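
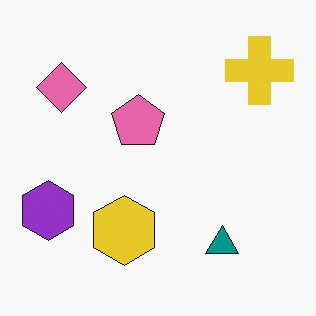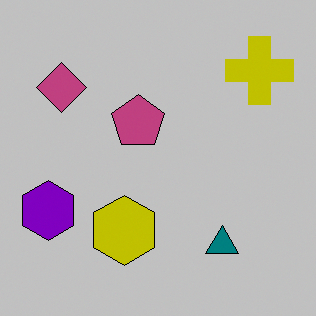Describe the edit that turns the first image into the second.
It was heavily posterized to just a handful of flat colors.

Each flat color has snapped to a coarser quantized level — most visibly, the near-white background has dropped to a flat grey.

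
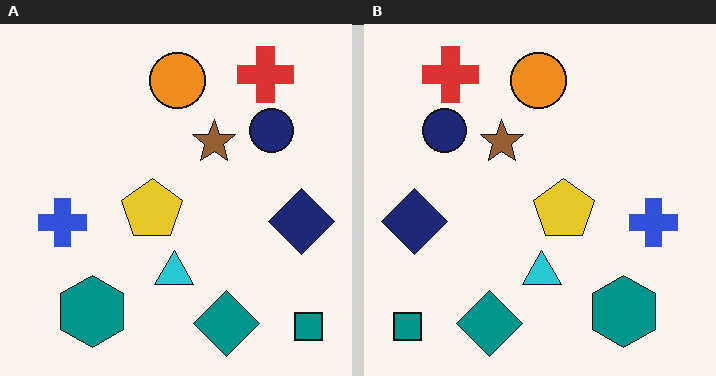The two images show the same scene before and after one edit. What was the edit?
The right (B) image is the left (A) flipped horizontally (left ↔ right).

The teal square is in the bottom-right of the left (A) image and the bottom-left of the right (B) — shapes on opposite sides of the vertical midline have swapped in a mirror flip.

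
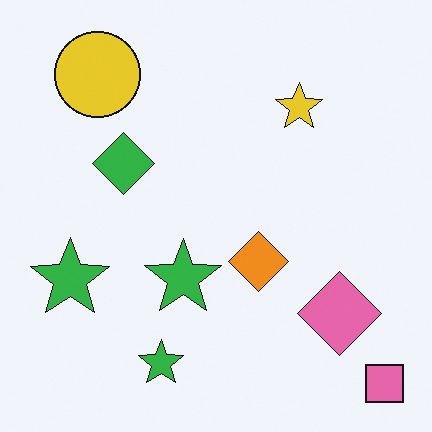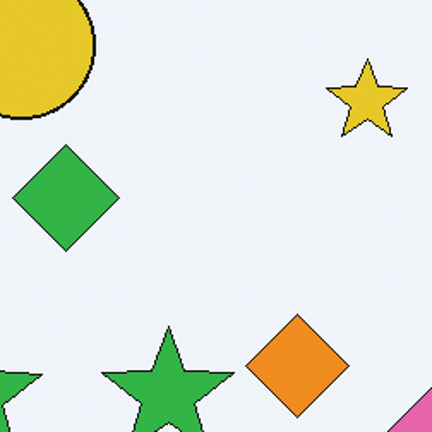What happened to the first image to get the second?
It was cropped tightly and scaled back up.

The visible shapes are larger and the field of view is narrower; shapes near the original edges may be partly or wholly outside the frame — a crop-and-rescale.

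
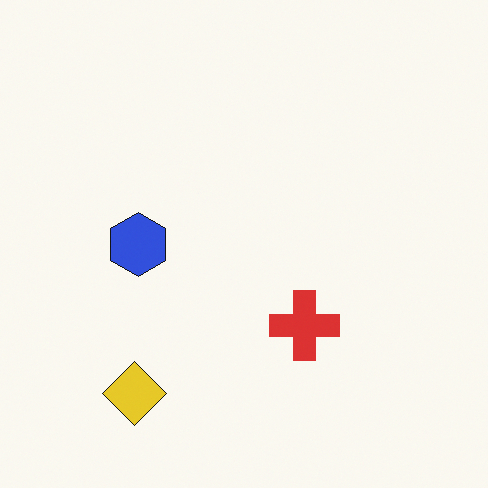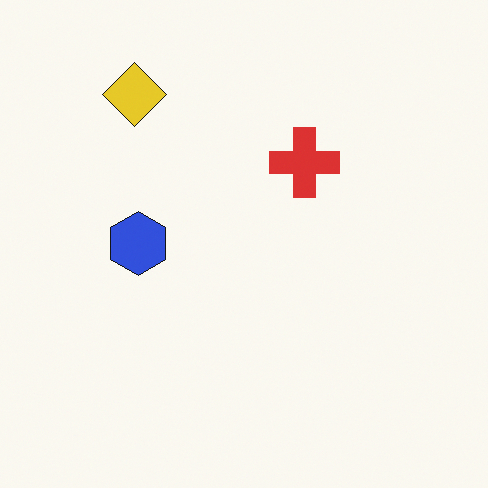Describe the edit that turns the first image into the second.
This is the original image flipped vertically (top ↔ bottom).

The yellow diamond is in the bottom-left of the first image and the top-left of the second — shapes on opposite sides of the horizontal midline have swapped in a mirror flip.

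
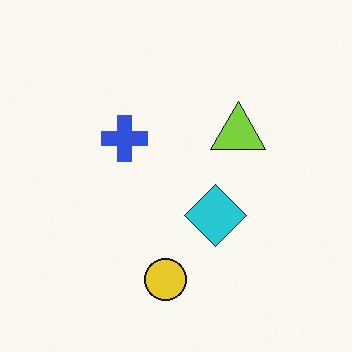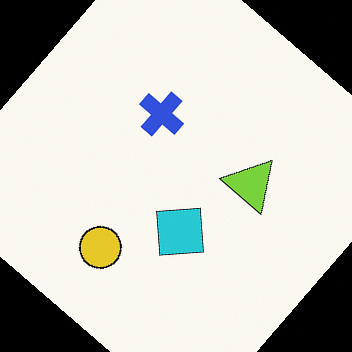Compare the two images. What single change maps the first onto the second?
Rotated clockwise by a large amount — several tens of degrees.

Every shape is tilted by the same angle and the image corners show triangular fill wedges — a whole-image rotation by a non-right angle.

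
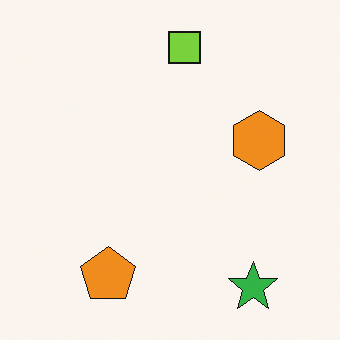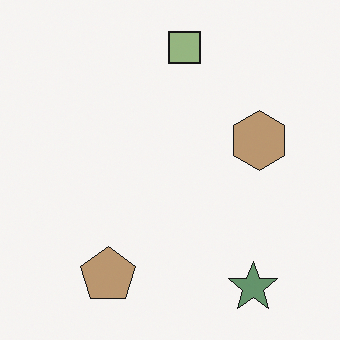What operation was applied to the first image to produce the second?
The transformation is: made much more muted (saturation change).

All colors are more muted and greyish — a global saturation change.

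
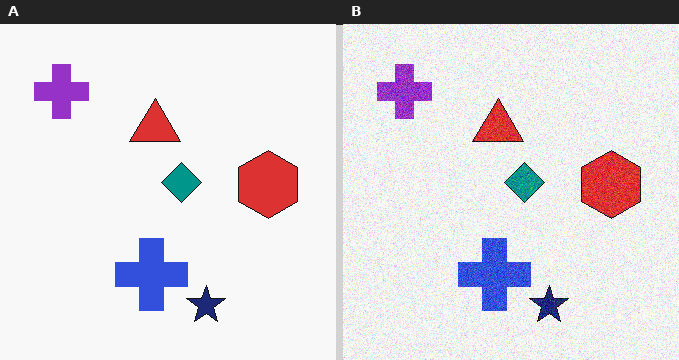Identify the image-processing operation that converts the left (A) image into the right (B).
This is the original image degraded with visible gaussian noise.

Random speckle covers the whole image, including the flat background.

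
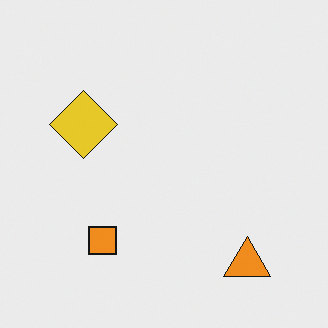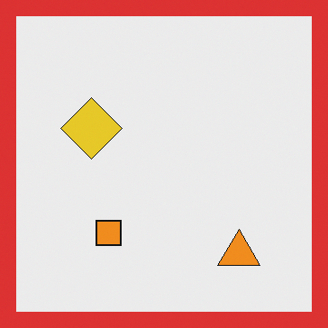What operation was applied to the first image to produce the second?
It was framed with a red border.

A solid red frame runs around the edge of the second image, with the content slightly shrunk inside it.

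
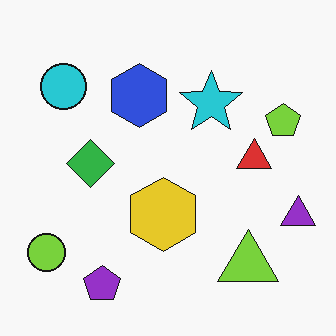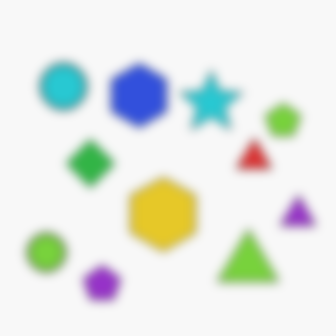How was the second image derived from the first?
The image was heavily blurred.

Shape edges and outlines are uniformly softened across the whole image.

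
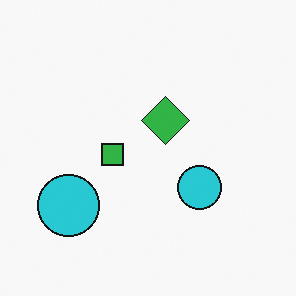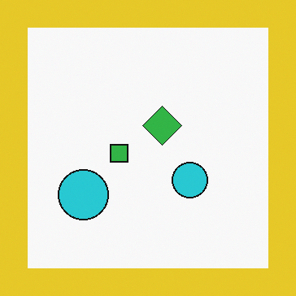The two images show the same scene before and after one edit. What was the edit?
The image was framed with a yellow border.

A solid yellow frame runs around the edge of the second image, with the content slightly shrunk inside it.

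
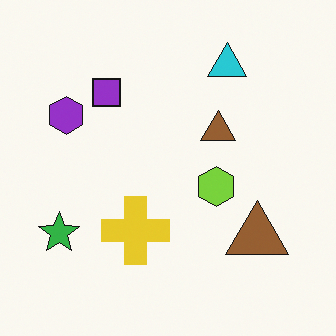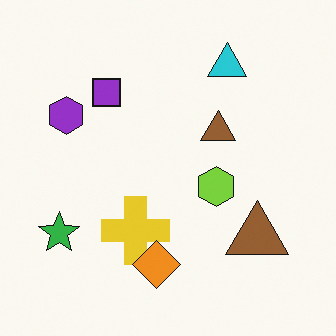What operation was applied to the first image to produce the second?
This is the original image overlaid with an additional orange diamond.

An orange diamond appears in the second image that is absent from the first.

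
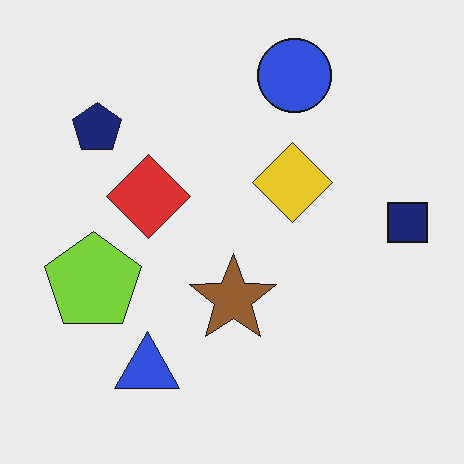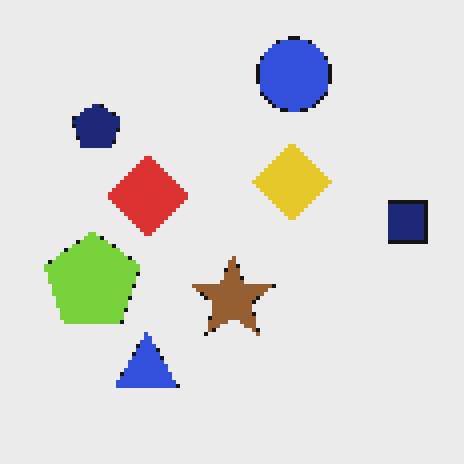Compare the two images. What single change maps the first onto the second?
The second image is the first lightly pixelated (a mild mosaic effect).

Shapes are reduced to large square blocks; fine edges and outlines are lost — a downscale-then-upscale (mosaic) effect.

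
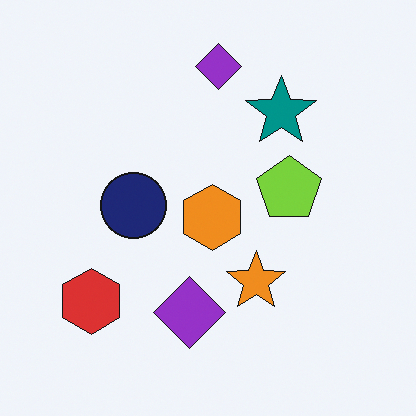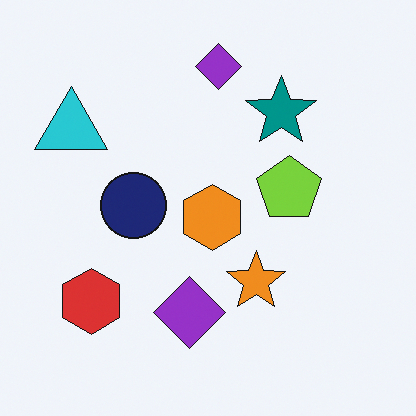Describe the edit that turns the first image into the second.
This is the original image overlaid with an additional cyan triangle.

A cyan triangle appears in the second image that is absent from the first.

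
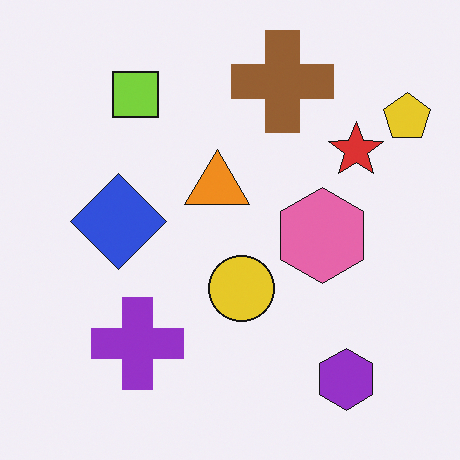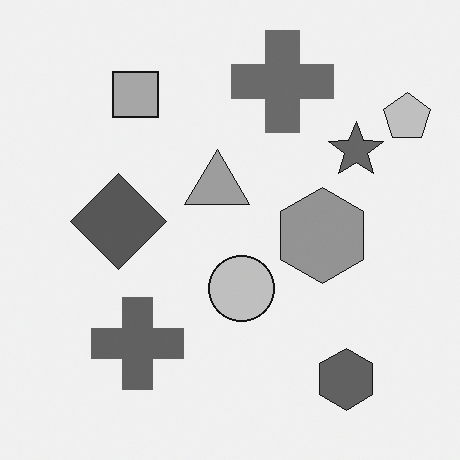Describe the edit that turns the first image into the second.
The image was converted to grayscale.

All color is removed — every shape is now a shade of grey.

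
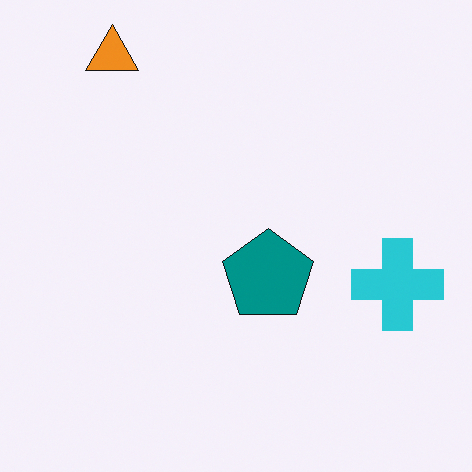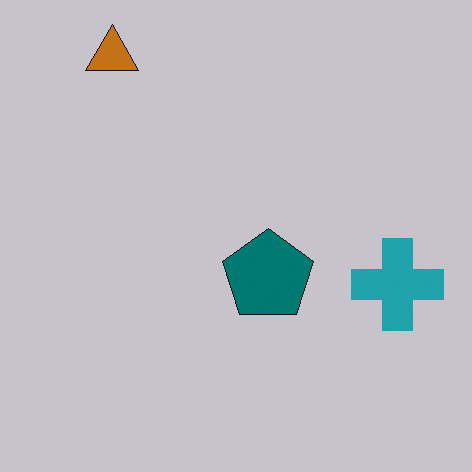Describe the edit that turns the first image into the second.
This is the original image darkened a little.

Every pixel — background and shapes alike — is uniformly darkened.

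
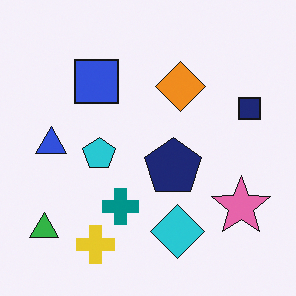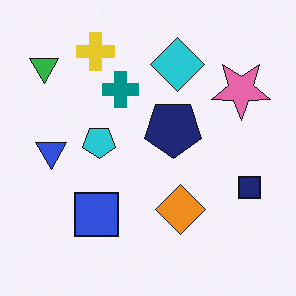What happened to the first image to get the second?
The image was flipped vertically (top ↔ bottom).

The yellow cross is in the bottom-left of the first image and the top-left of the second — shapes on opposite sides of the horizontal midline have swapped in a mirror flip.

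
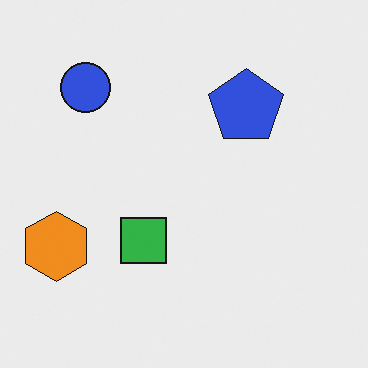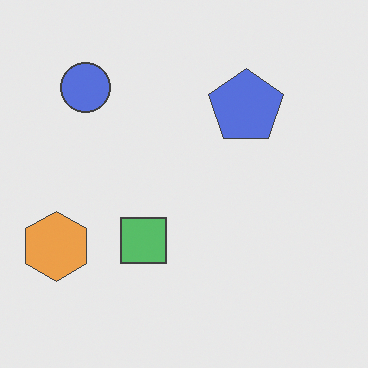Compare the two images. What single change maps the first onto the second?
This is the original image given slightly reduced contrast.

Tones are pushed toward mid-grey across the whole image — a global contrast change.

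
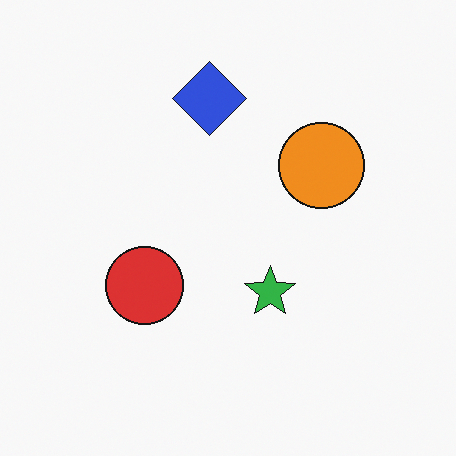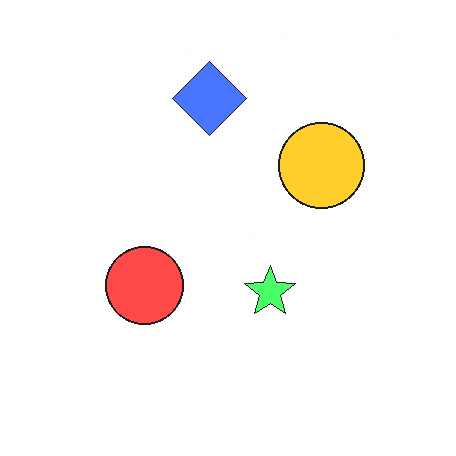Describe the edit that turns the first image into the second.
The second image is the first noticeably brightened.

Every pixel — background and shapes alike — is uniformly brightened.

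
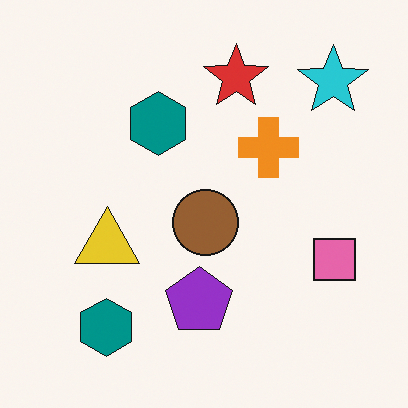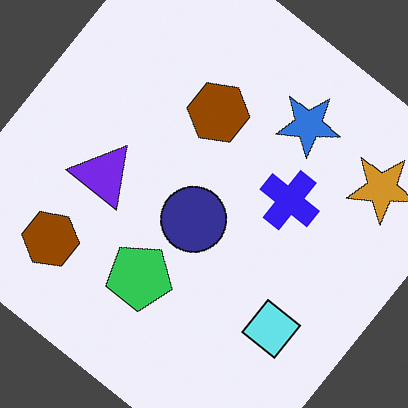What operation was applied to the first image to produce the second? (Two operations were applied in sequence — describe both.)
Rotated clockwise by a large amount — several tens of degrees, then hue-shifted by a large amount.

Every shape is tilted by the same angle and the image corners show triangular fill wedges — a whole-image rotation by a non-right angle. Every shape's color has rotated by the same amount around the hue wheel — a uniform hue shift.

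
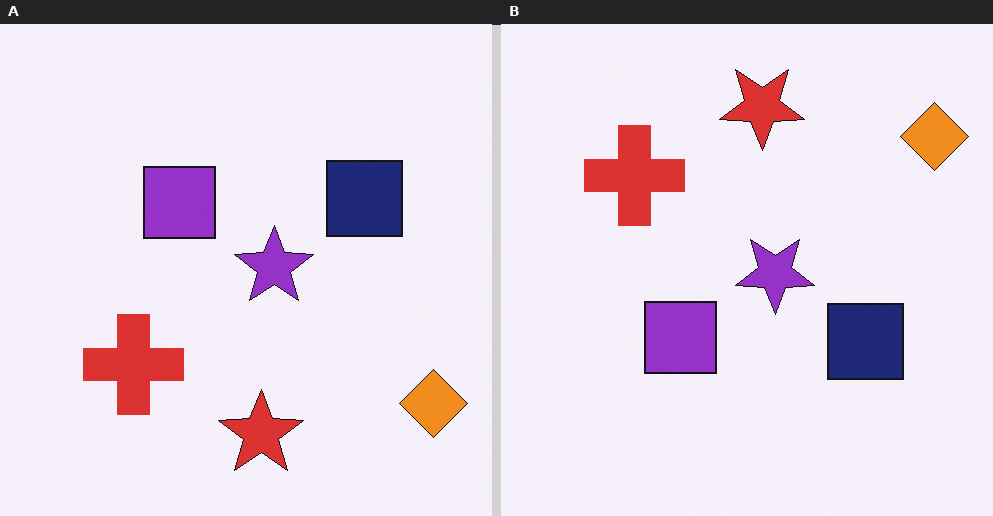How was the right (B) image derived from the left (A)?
Flipped vertically (top ↔ bottom).

The red star is in the bottom of the left (A) image and the top of the right (B) — shapes on opposite sides of the horizontal midline have swapped in a mirror flip.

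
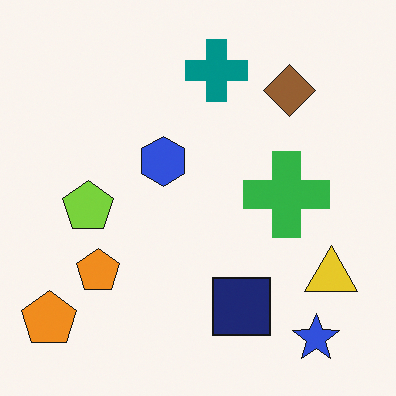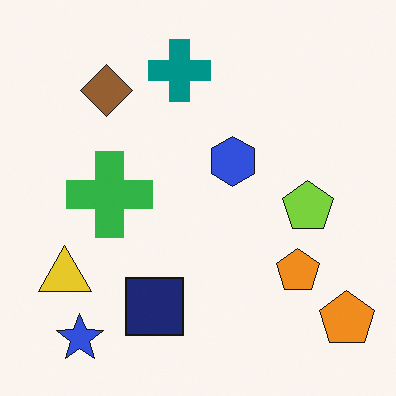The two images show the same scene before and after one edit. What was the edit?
The second image is the first flipped horizontally (left ↔ right).

The yellow triangle is in the bottom-right of the first image and the bottom-left of the second — shapes on opposite sides of the vertical midline have swapped in a mirror flip.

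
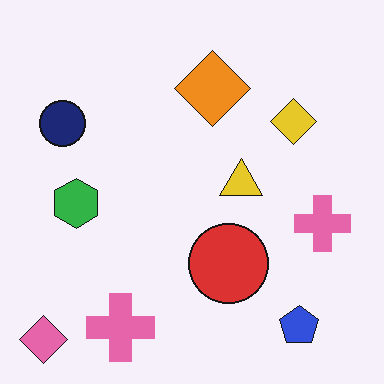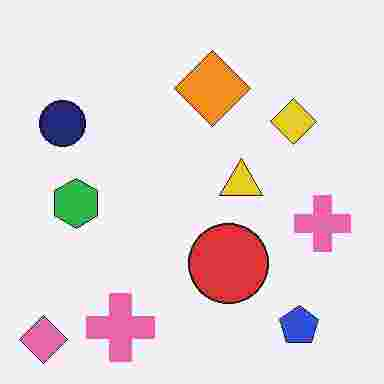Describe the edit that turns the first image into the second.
The second image is the first heavily JPEG-compressed with obvious blocking artifacts.

Blocky 8×8 compression artifacts appear around shape edges and the flat background shows ringing — characteristic JPEG degradation.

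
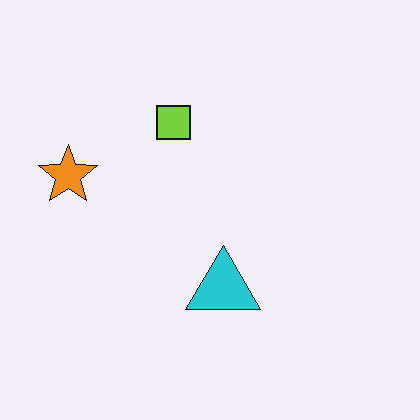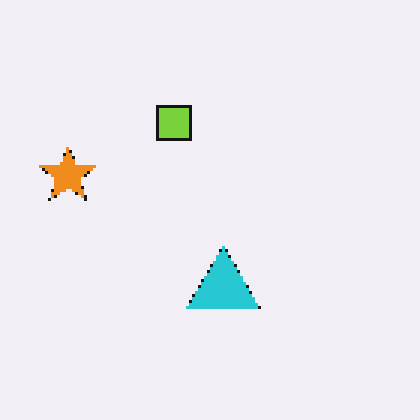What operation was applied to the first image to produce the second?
The second image is the first mildly pixelated.

Shapes are reduced to large square blocks; fine edges and outlines are lost — a downscale-then-upscale (mosaic) effect.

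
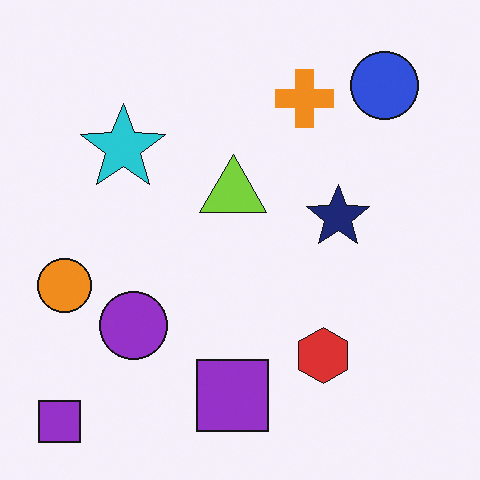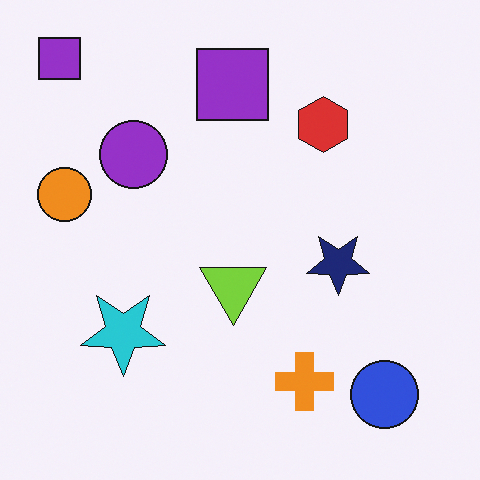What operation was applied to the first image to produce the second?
The transformation is: flipped vertically (top ↔ bottom).

The blue circle is in the top-right of the first image and the bottom-right of the second — shapes on opposite sides of the horizontal midline have swapped in a mirror flip.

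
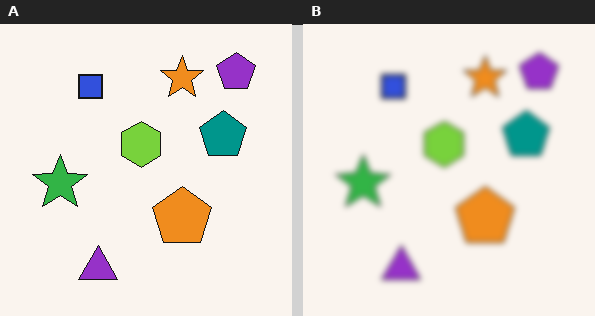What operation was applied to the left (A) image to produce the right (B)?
The transformation is: noticeably gaussian-blurred.

Shape edges and outlines are uniformly softened across the whole image.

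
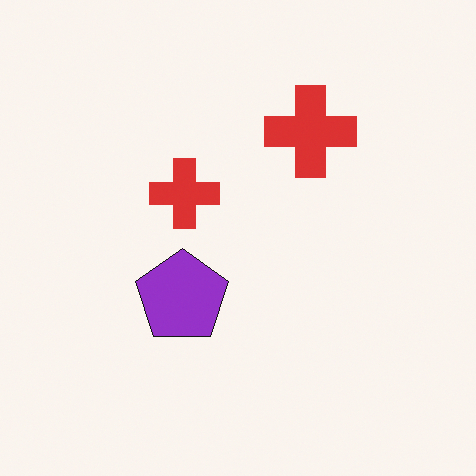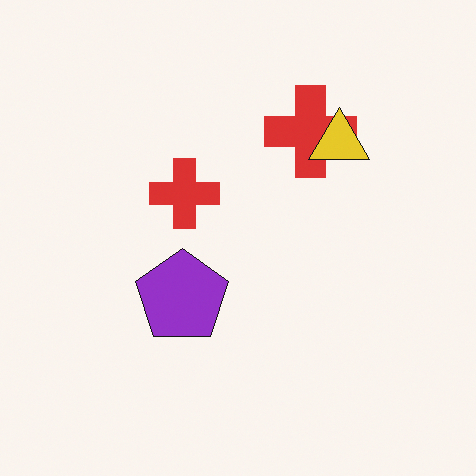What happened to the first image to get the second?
It was overlaid with an additional yellow triangle.

A yellow triangle appears in the second image that is absent from the first.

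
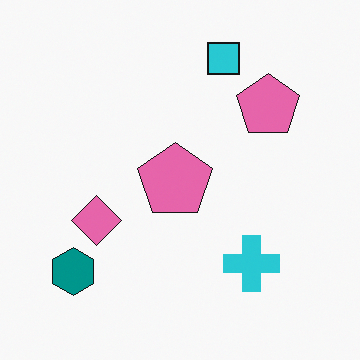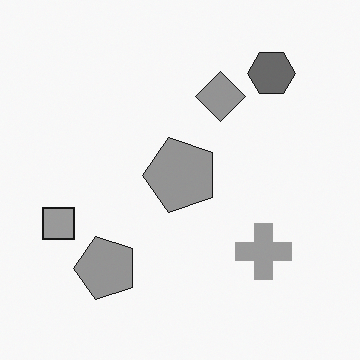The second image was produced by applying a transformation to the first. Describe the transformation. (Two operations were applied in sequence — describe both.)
The second image is the first converted to grayscale, then transposed (reflected across the top-left ↔ bottom-right diagonal).

All color is removed — every shape is now a shade of grey. Shapes have swapped their row and column positions — what was in the top-right is now in the bottom-left — a diagonal reflection.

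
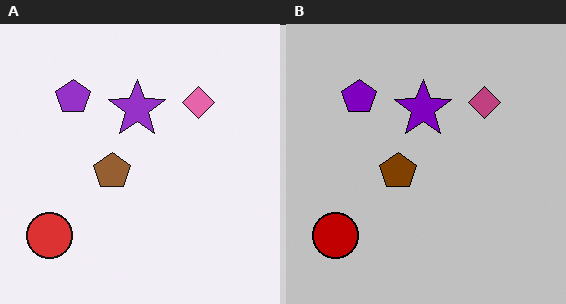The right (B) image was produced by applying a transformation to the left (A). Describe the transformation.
The image was heavily posterized to just a handful of flat colors.

Each flat color has snapped to a coarser quantized level — most visibly, the near-white background has dropped to a flat grey.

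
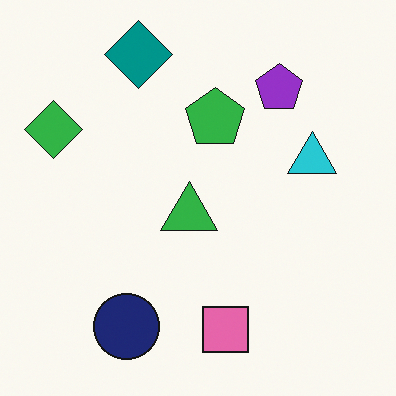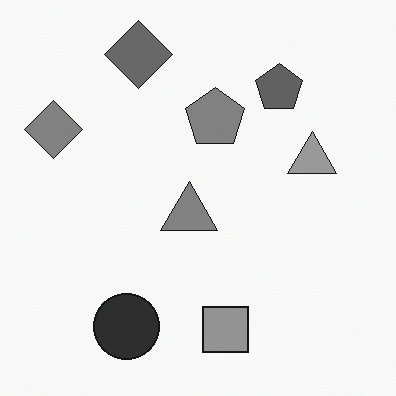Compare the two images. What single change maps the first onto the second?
The transformation is: converted to grayscale.

All color is removed — every shape is now a shade of grey.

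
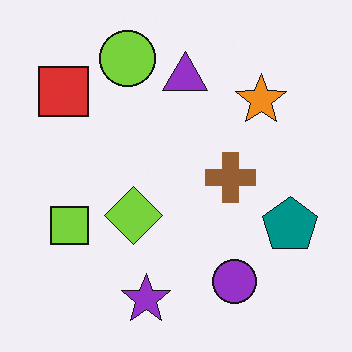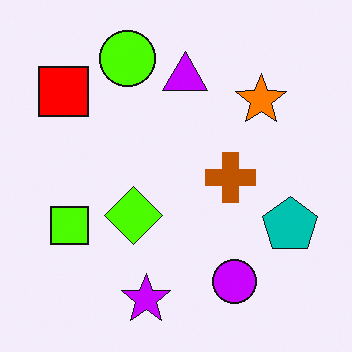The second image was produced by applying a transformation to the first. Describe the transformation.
The second image is the first heavily oversaturated.

All colors are more vivid — a global saturation change.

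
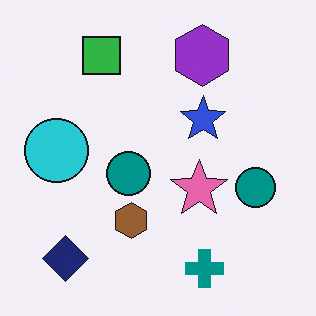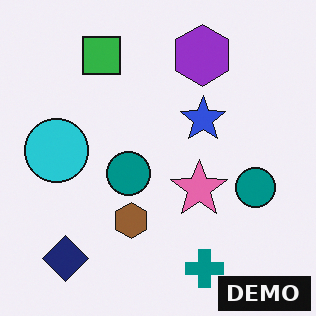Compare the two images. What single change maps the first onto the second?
The image was watermarked with the text "DEMO" in the lower-right corner.

A dark label reading "DEMO" appears in the lower-right corner.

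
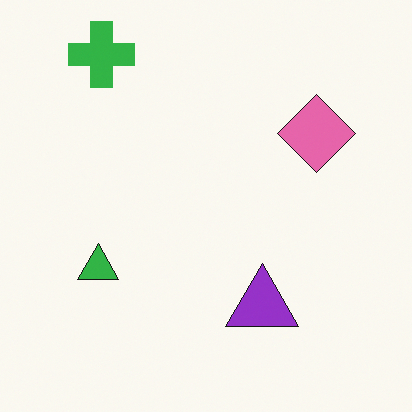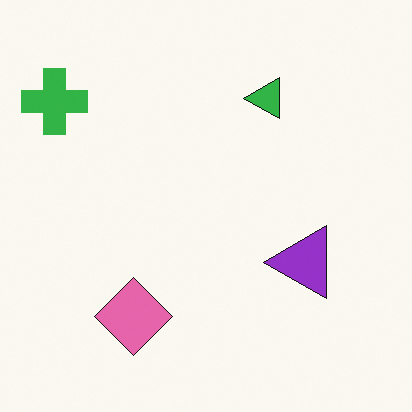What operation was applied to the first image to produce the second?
This is the original image transposed (reflected across the top-left ↔ bottom-right diagonal).

Shapes have swapped their row and column positions — what was in the top-right is now in the bottom-left — a diagonal reflection.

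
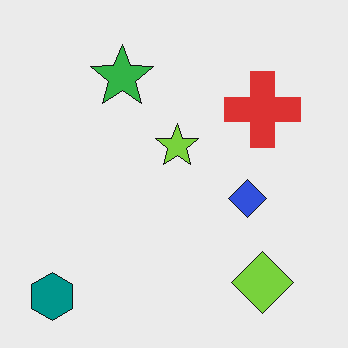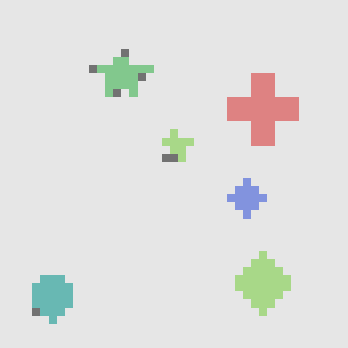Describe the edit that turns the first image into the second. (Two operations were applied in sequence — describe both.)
This is the original image washed out (contrast reduced), then moderately pixelated.

Tones are pushed toward mid-grey across the whole image — a global contrast change. Shapes are reduced to large square blocks; fine edges and outlines are lost — a downscale-then-upscale (mosaic) effect.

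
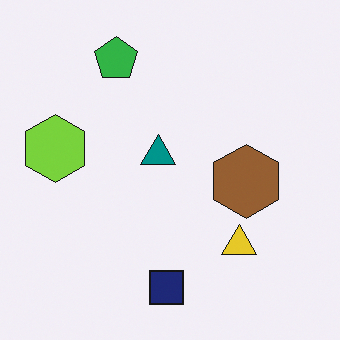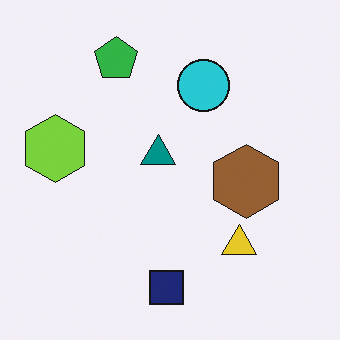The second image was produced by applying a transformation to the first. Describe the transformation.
The image was overlaid with an additional cyan circle.

A cyan circle appears in the second image that is absent from the first.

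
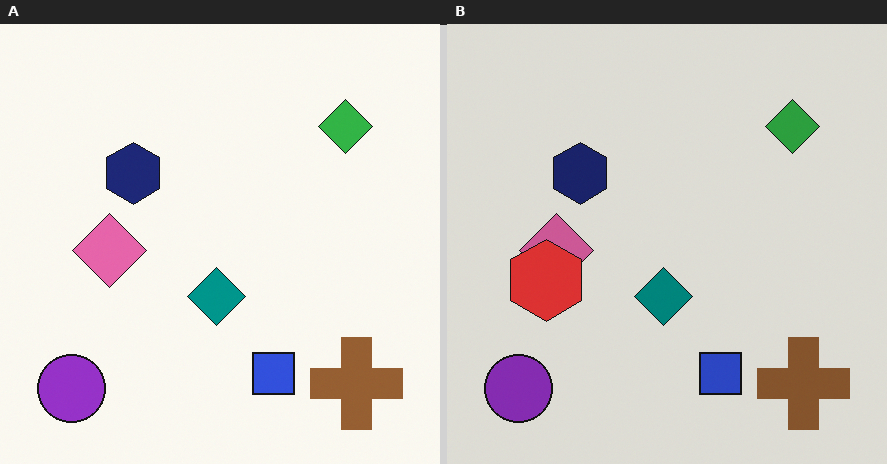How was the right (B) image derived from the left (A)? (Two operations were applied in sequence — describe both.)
It was slightly darkened, then overlaid with an additional red hexagon.

Every pixel — background and shapes alike — is uniformly darkened. A red hexagon appears in the right (B) image that is absent from the left (A).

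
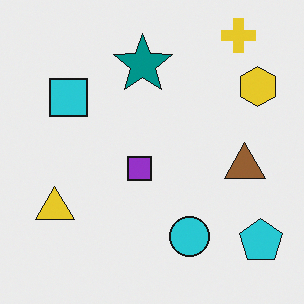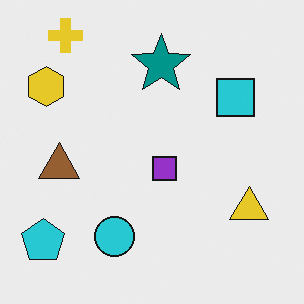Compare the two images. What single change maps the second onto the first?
Flipped horizontally (left ↔ right).

The cyan pentagon is in the bottom-left of the second image and the bottom-right of the first — shapes on opposite sides of the vertical midline have swapped in a mirror flip.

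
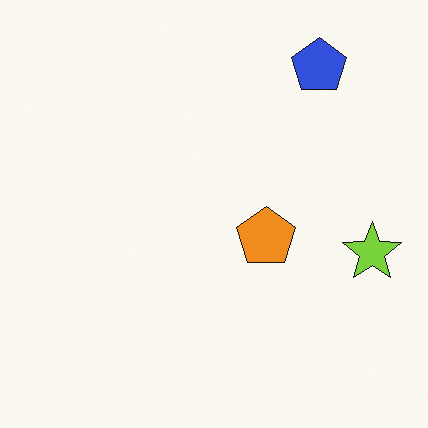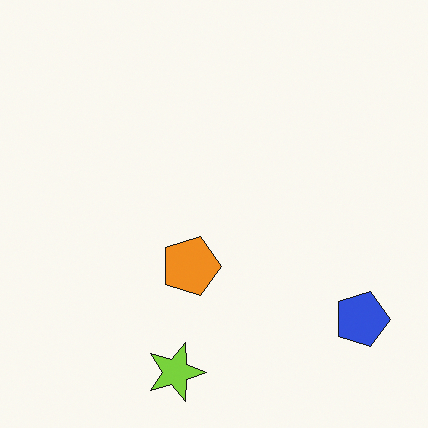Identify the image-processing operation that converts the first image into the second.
The image was rotated 90° clockwise.

The blue pentagon sits in the top-right of the first image and the bottom-right of the second — consistent with a whole-image 90° clockwise rotation.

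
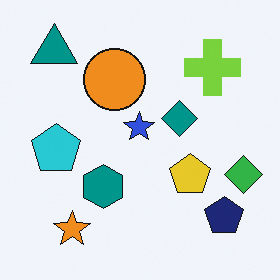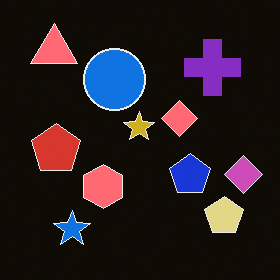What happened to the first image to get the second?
This is the original image color-inverted (negative).

The light background has become dark and every shape's color is its complement — a photographic negative.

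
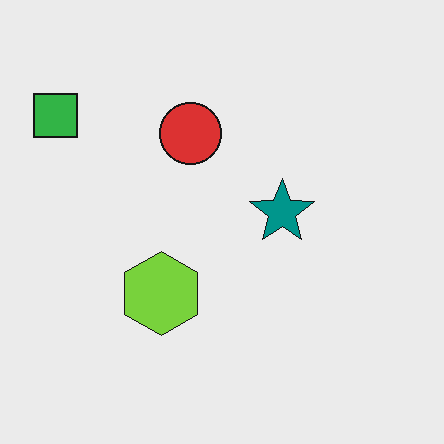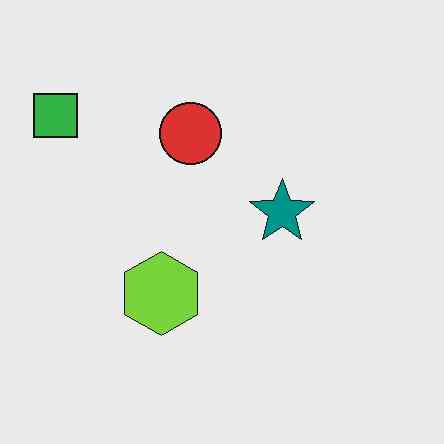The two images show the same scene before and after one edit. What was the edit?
This is the original image given moderate JPEG compression.

Blocky 8×8 compression artifacts appear around shape edges and the flat background shows ringing — characteristic JPEG degradation.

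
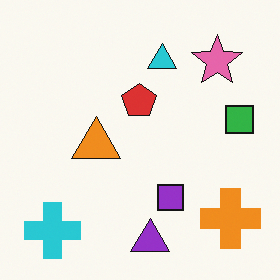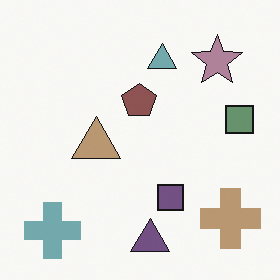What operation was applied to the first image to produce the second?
The second image is the first heavily desaturated.

All colors are more muted and greyish — a global saturation change.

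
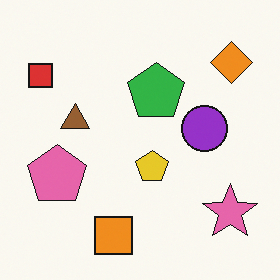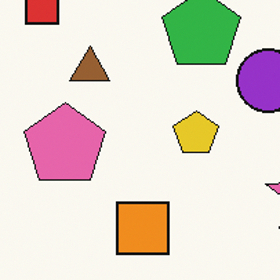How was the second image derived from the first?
The second image is the first cropped to a modestly smaller region and rescaled.

The visible shapes are larger and the field of view is narrower; shapes near the original edges may be partly or wholly outside the frame — a crop-and-rescale.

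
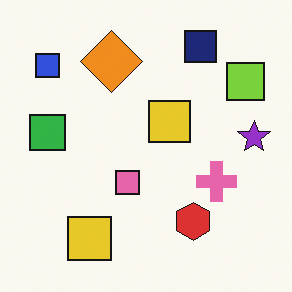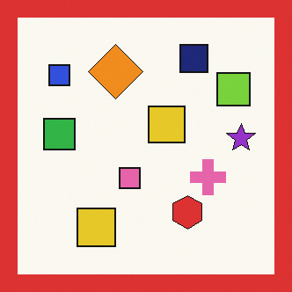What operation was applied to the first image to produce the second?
Framed with a red border.

A solid red frame runs around the edge of the second image, with the content slightly shrunk inside it.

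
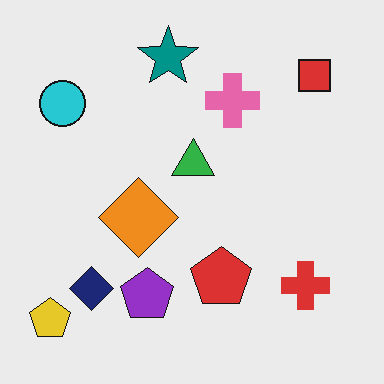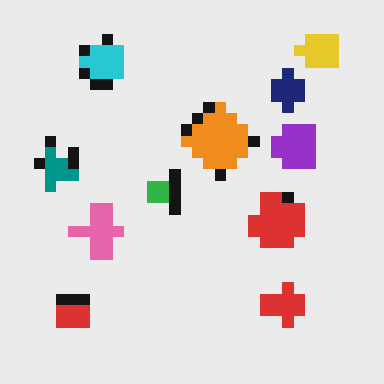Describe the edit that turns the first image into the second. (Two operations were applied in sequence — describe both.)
The transformation is: heavily pixelated into large blocks, then transposed (reflected across the top-left ↔ bottom-right diagonal).

Shapes are reduced to large square blocks; fine edges and outlines are lost — a downscale-then-upscale (mosaic) effect. Shapes have swapped their row and column positions — what was in the top-right is now in the bottom-left — a diagonal reflection.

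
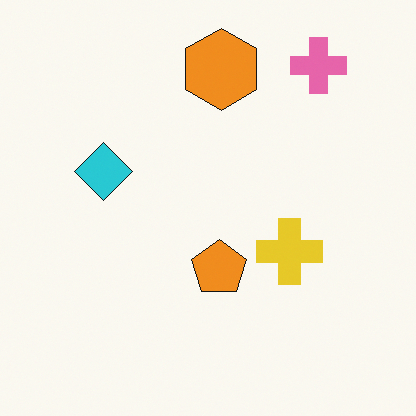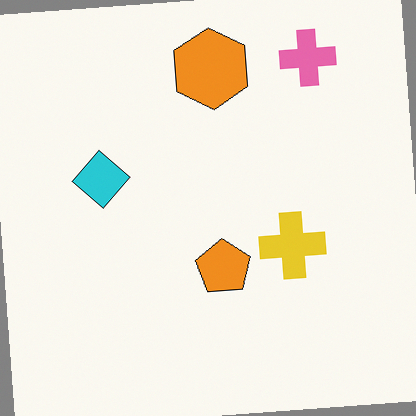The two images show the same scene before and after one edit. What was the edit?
The image was rotated counter-clockwise by a slight angle.

Every shape is tilted by the same angle and the image corners show triangular fill wedges — a whole-image rotation by a non-right angle.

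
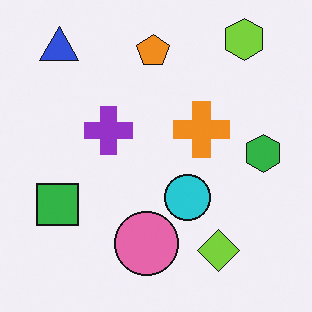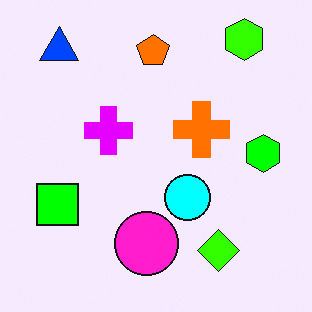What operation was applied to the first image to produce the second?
The second image is the first made much more vivid (saturation change).

All colors are more vivid — a global saturation change.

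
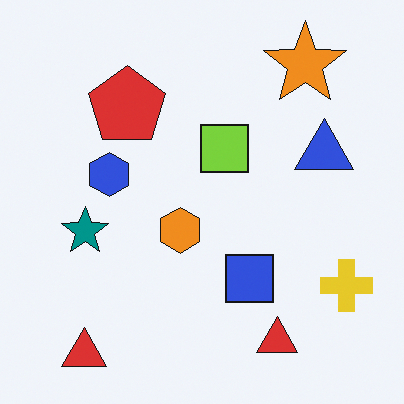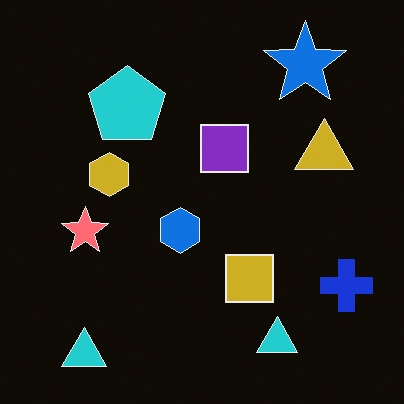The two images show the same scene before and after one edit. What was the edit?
The image was color-inverted (negative).

The light background has become dark and every shape's color is its complement — a photographic negative.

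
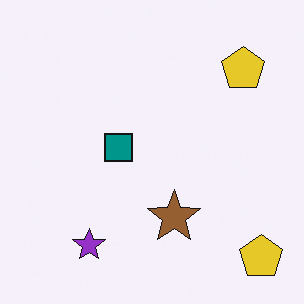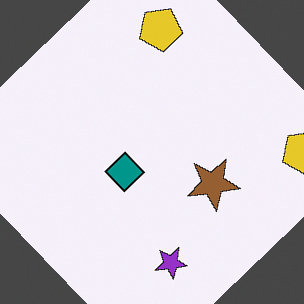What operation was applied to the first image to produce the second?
The second image is the first rotated counter-clockwise by a large amount — several tens of degrees.

Every shape is tilted by the same angle and the image corners show triangular fill wedges — a whole-image rotation by a non-right angle.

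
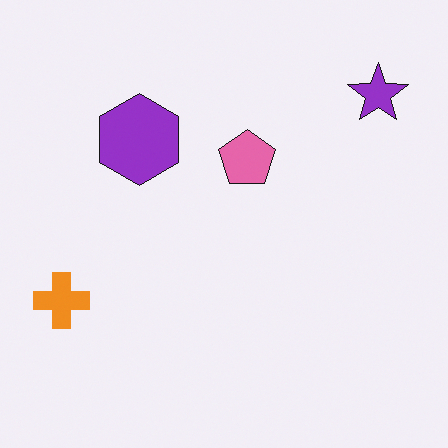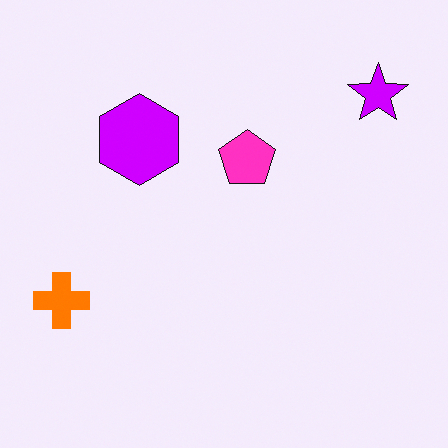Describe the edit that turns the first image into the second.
Heavily oversaturated.

All colors are more vivid — a global saturation change.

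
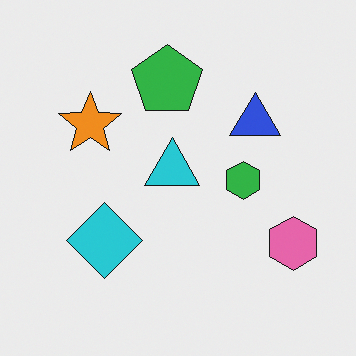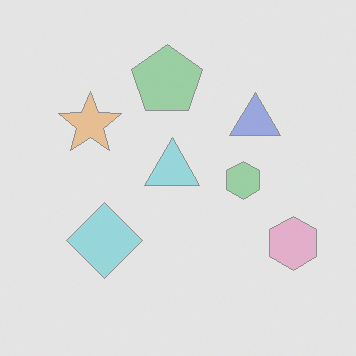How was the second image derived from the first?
The second image is the first given much lower contrast.

Tones are pushed toward mid-grey across the whole image — a global contrast change.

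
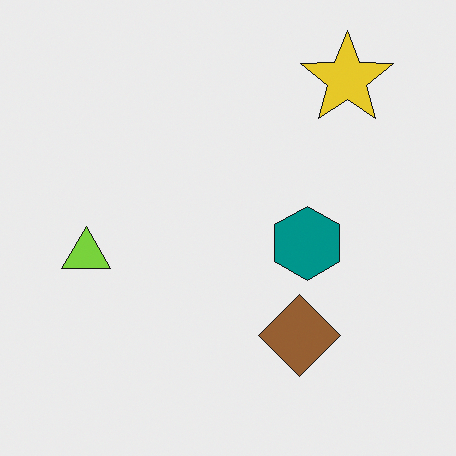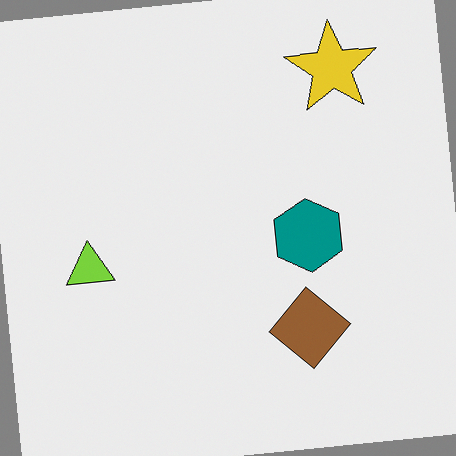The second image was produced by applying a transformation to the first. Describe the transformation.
Rotated counter-clockwise by a small amount.

Every shape is tilted by the same angle and the image corners show triangular fill wedges — a whole-image rotation by a non-right angle.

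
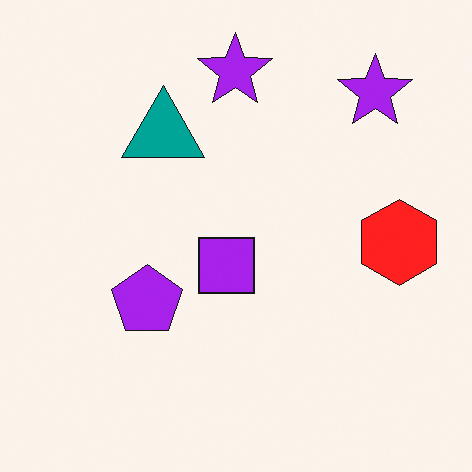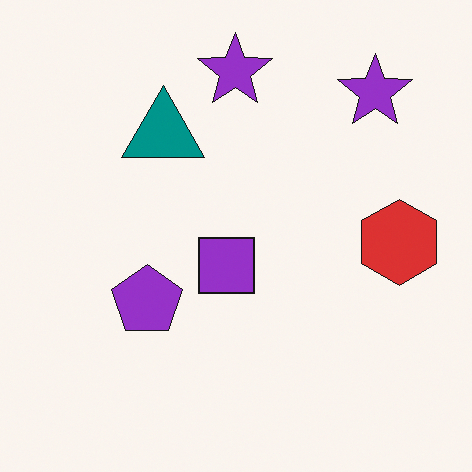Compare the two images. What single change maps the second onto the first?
The transformation is: slightly oversaturated.

All colors are more vivid — a global saturation change.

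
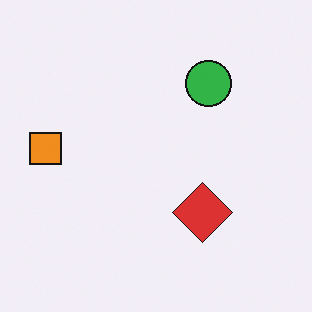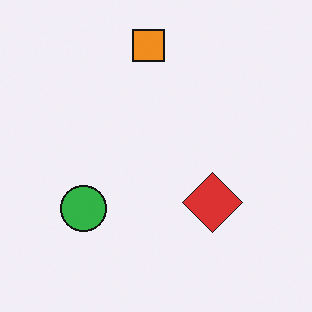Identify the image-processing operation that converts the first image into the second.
This is the original image transposed (reflected across the top-left ↔ bottom-right diagonal).

Shapes have swapped their row and column positions — what was in the top-right is now in the bottom-left — a diagonal reflection.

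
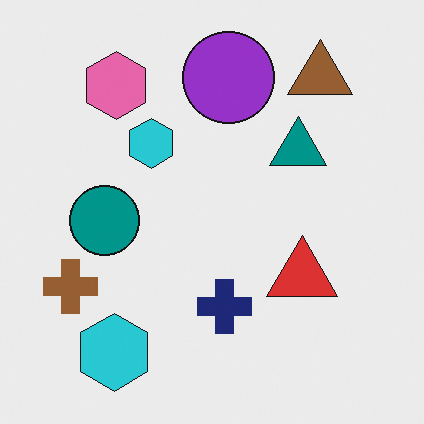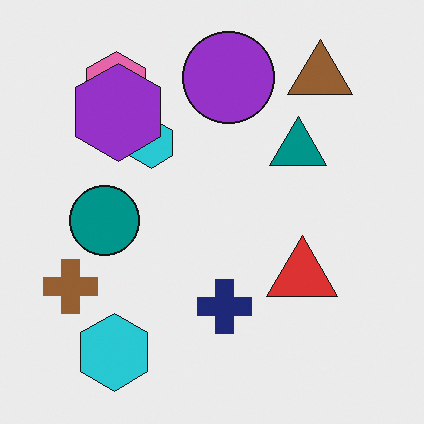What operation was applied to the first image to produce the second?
This is the original image overlaid with an additional purple hexagon.

A purple hexagon appears in the second image that is absent from the first.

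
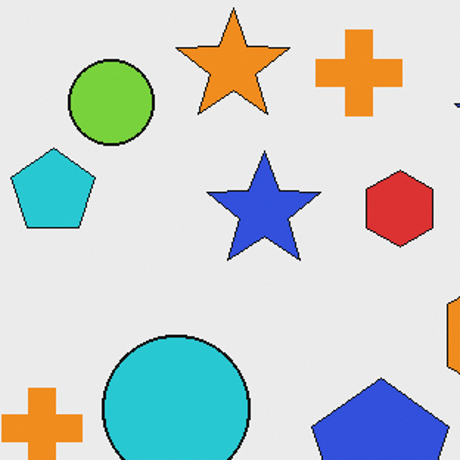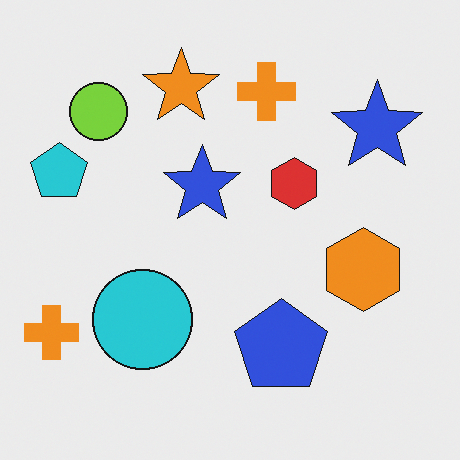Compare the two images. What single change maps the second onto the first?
It was cropped slightly and scaled back up.

The visible shapes are larger and the field of view is narrower; shapes near the original edges may be partly or wholly outside the frame — a crop-and-rescale.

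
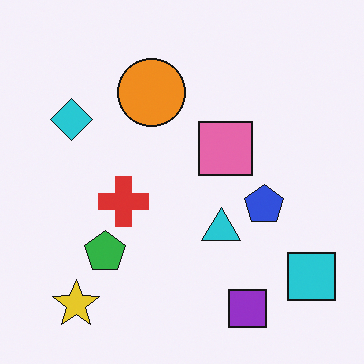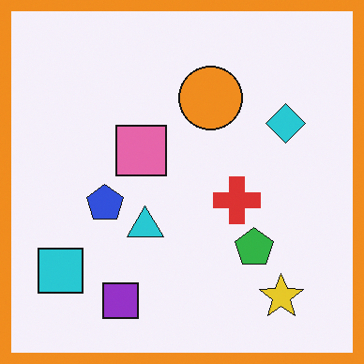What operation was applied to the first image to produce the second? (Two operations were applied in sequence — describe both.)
The image was flipped horizontally (left ↔ right), then framed with a orange border.

The cyan square is in the bottom-right of the first image and the bottom-left of the second — shapes on opposite sides of the vertical midline have swapped in a mirror flip. A solid orange frame runs around the edge of the second image, with the content slightly shrunk inside it.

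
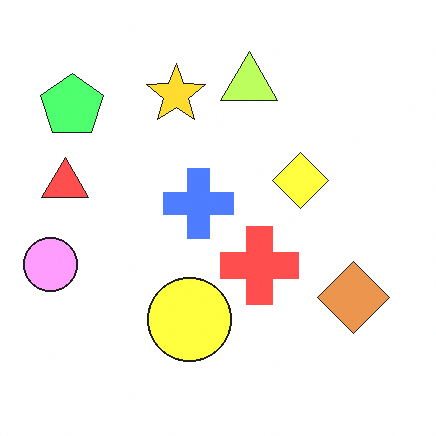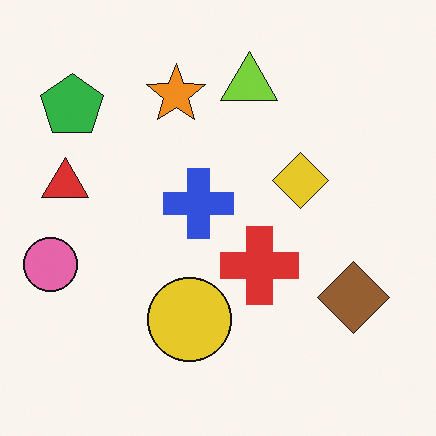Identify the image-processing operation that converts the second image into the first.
The transformation is: substantially brightened.

Every pixel — background and shapes alike — is uniformly brightened.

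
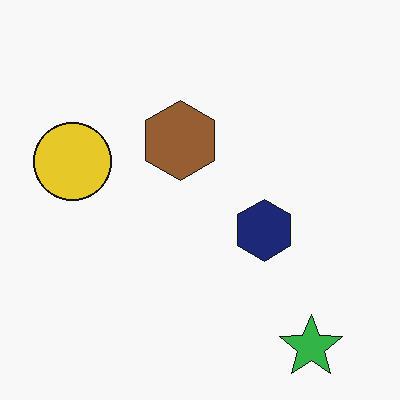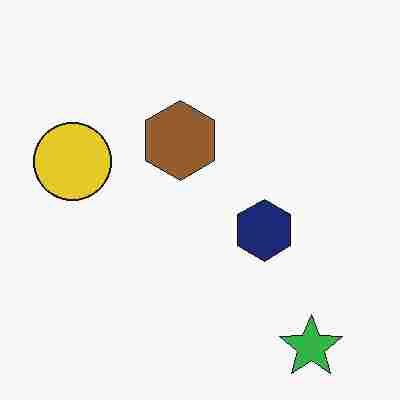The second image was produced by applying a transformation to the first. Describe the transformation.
The second image is the first heavily JPEG-compressed with obvious blocking artifacts.

Blocky 8×8 compression artifacts appear around shape edges and the flat background shows ringing — characteristic JPEG degradation.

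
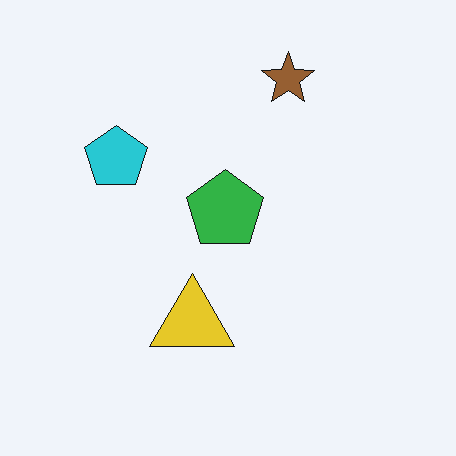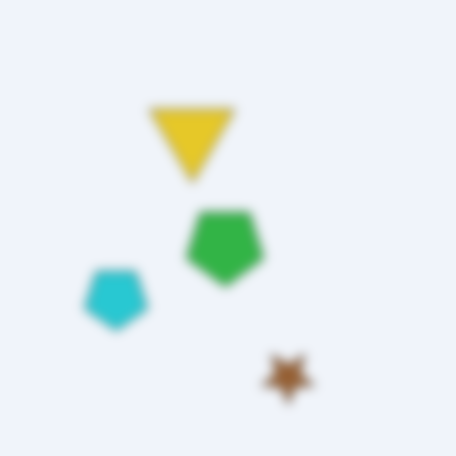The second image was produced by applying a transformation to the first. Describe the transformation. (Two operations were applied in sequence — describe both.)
This is the original image flipped vertically (top ↔ bottom), then heavily blurred.

The brown star is in the top of the first image and the bottom of the second — shapes on opposite sides of the horizontal midline have swapped in a mirror flip. Shape edges and outlines are uniformly softened across the whole image.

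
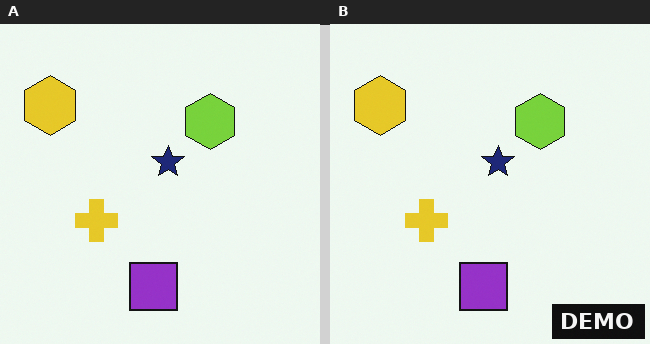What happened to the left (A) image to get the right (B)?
It was watermarked with the text "DEMO" in the lower-right corner.

A dark label reading "DEMO" appears in the lower-right corner.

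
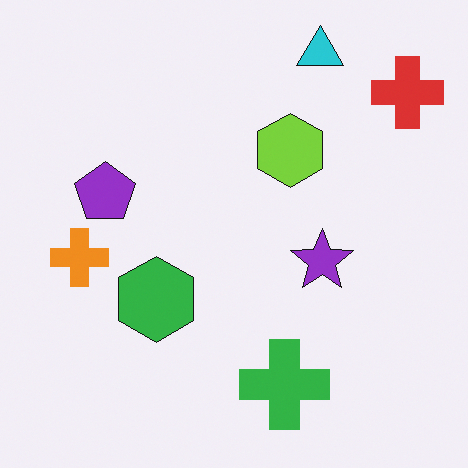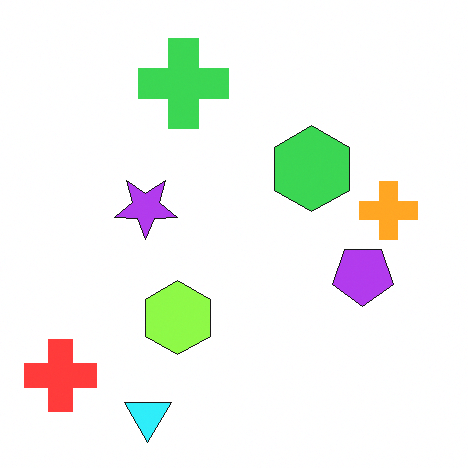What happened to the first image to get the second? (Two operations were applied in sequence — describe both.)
Brightened a little, then rotated 180°.

Every pixel — background and shapes alike — is uniformly brightened. The red cross sits in the top-right of the first image and the bottom-left of the second — consistent with a whole-image 180° rotation.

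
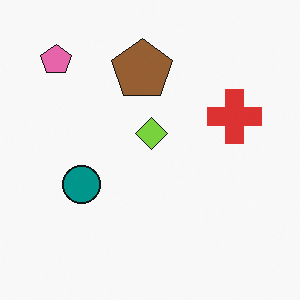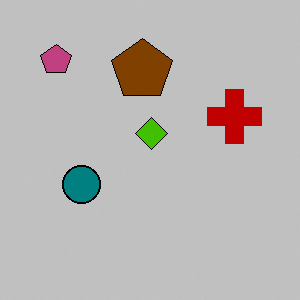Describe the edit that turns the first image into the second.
The image was aggressively posterized.

Each flat color has snapped to a coarser quantized level — most visibly, the near-white background has dropped to a flat grey.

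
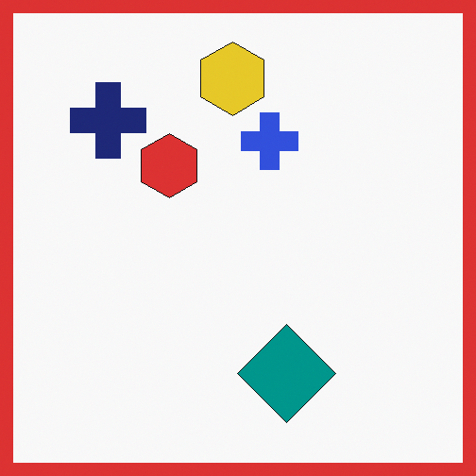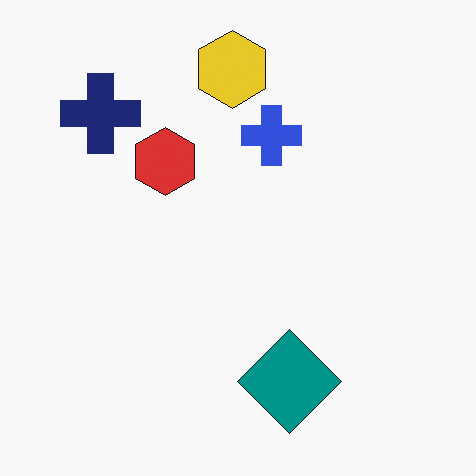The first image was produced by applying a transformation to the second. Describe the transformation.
This is the original image framed with a red border.

A solid red frame runs around the edge of the first image, with the content slightly shrunk inside it.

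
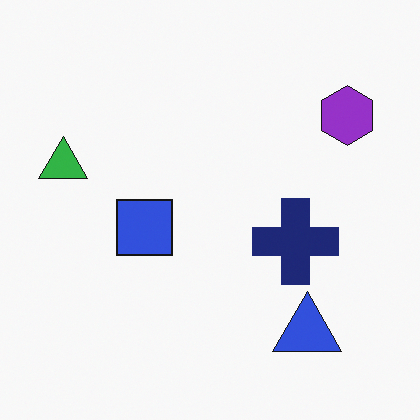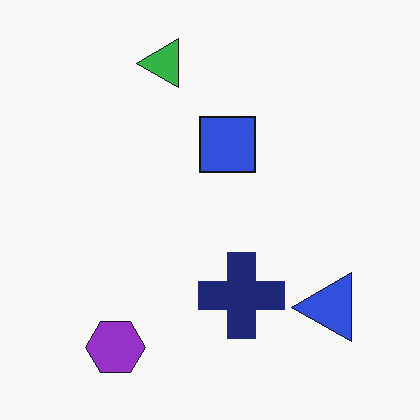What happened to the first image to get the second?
The transformation is: transposed (reflected across the top-left ↔ bottom-right diagonal).

Shapes have swapped their row and column positions — what was in the top-right is now in the bottom-left — a diagonal reflection.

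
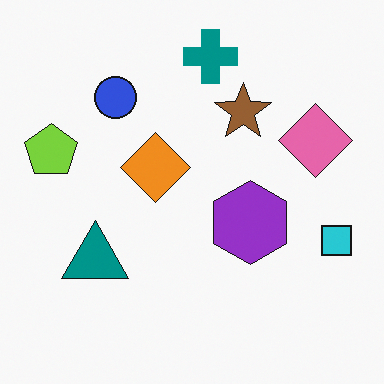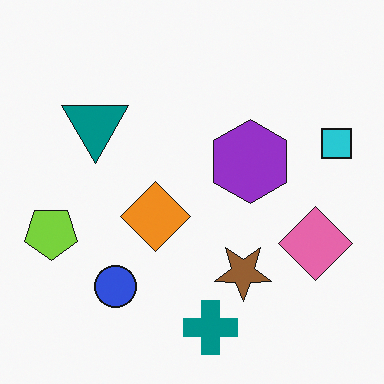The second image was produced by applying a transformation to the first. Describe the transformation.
The second image is the first flipped vertically (top ↔ bottom).

The teal cross is in the top of the first image and the bottom of the second — shapes on opposite sides of the horizontal midline have swapped in a mirror flip.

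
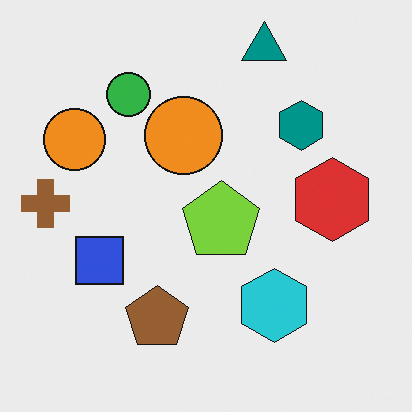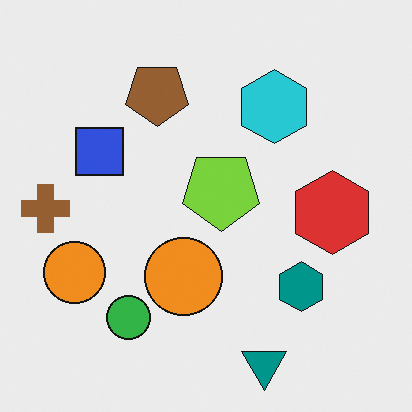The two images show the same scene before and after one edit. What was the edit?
The second image is the first flipped vertically (top ↔ bottom).

The teal triangle is in the top of the first image and the bottom of the second — shapes on opposite sides of the horizontal midline have swapped in a mirror flip.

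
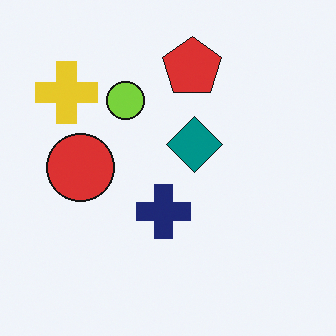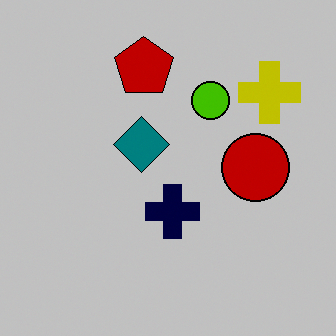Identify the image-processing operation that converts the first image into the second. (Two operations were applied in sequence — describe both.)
The transformation is: aggressively posterized, then flipped horizontally (left ↔ right).

Each flat color has snapped to a coarser quantized level — most visibly, the near-white background has dropped to a flat grey. The yellow cross is in the top-left of the first image and the top-right of the second — shapes on opposite sides of the vertical midline have swapped in a mirror flip.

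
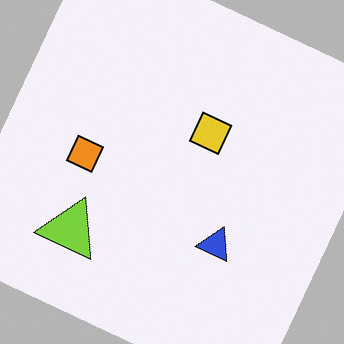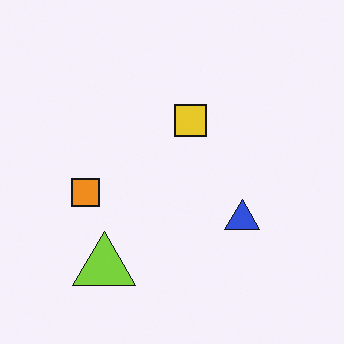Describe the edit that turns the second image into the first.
It was rotated clockwise by a moderate amount.

Every shape is tilted by the same angle and the image corners show triangular fill wedges — a whole-image rotation by a non-right angle.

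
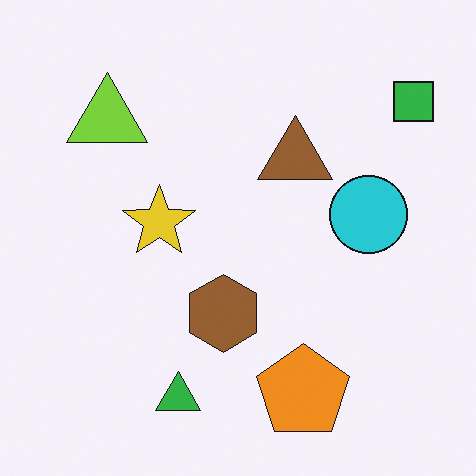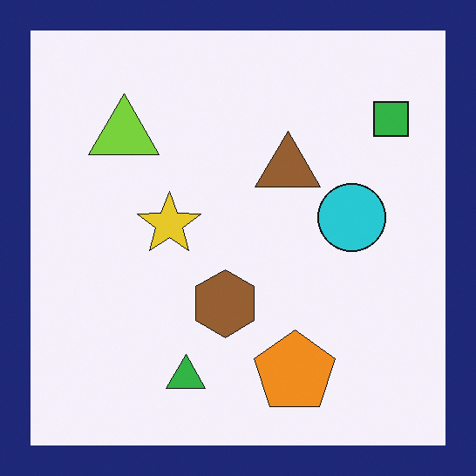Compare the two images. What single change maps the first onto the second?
The second image is the first framed with a navy border.

A solid navy frame runs around the edge of the second image, with the content slightly shrunk inside it.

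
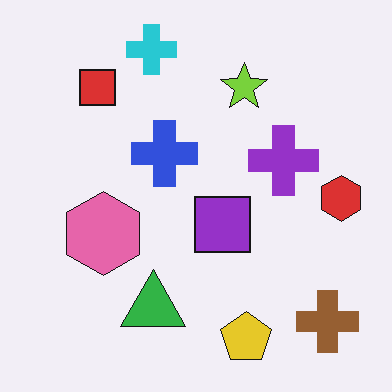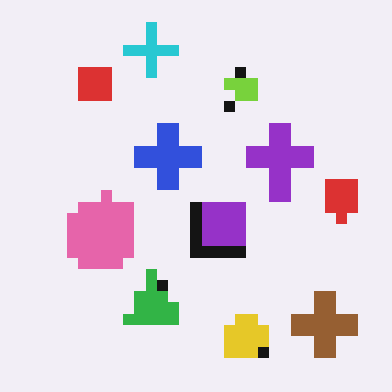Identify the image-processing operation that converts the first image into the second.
The image was heavily pixelated into large blocks.

Shapes are reduced to large square blocks; fine edges and outlines are lost — a downscale-then-upscale (mosaic) effect.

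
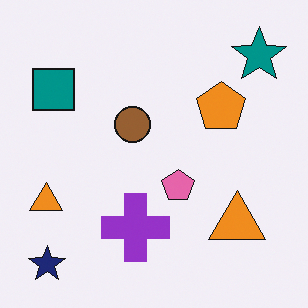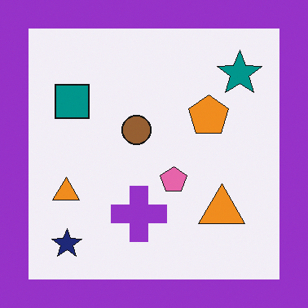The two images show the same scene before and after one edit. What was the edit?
This is the original image framed with a purple border.

A solid purple frame runs around the edge of the second image, with the content slightly shrunk inside it.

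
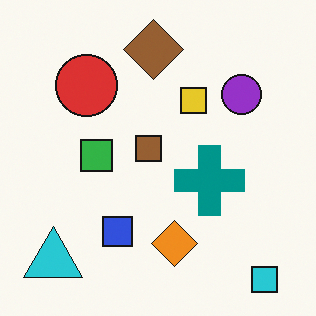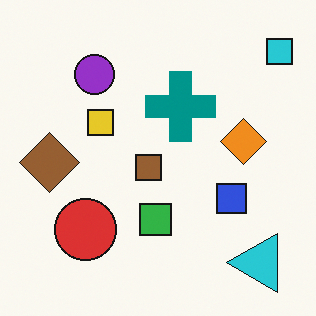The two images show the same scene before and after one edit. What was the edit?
It was rotated 90° counter-clockwise.

The cyan square sits in the bottom-right of the first image and the top-right of the second — consistent with a whole-image 90° counter-clockwise rotation.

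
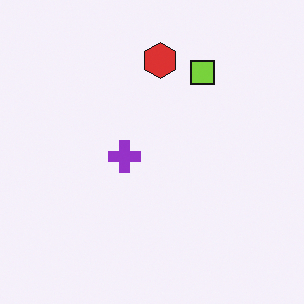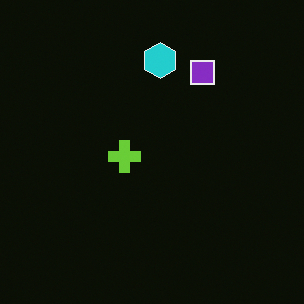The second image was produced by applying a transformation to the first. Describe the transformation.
The transformation is: color-inverted (negative).

The light background has become dark and every shape's color is its complement — a photographic negative.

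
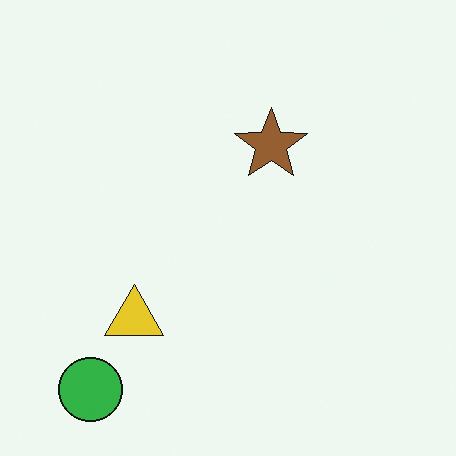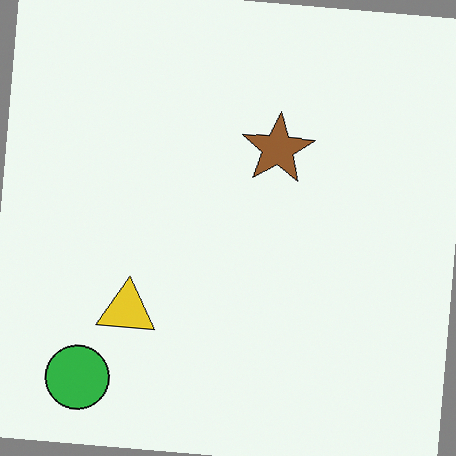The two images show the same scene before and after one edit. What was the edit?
The transformation is: rotated clockwise by a slight angle.

Every shape is tilted by the same angle and the image corners show triangular fill wedges — a whole-image rotation by a non-right angle.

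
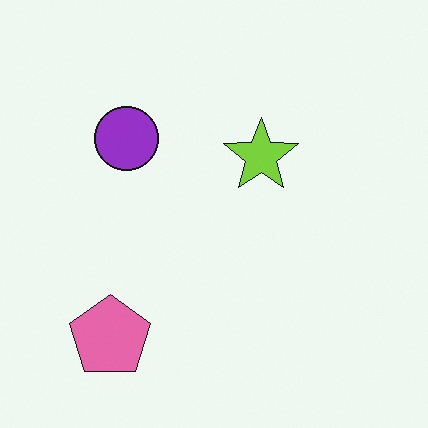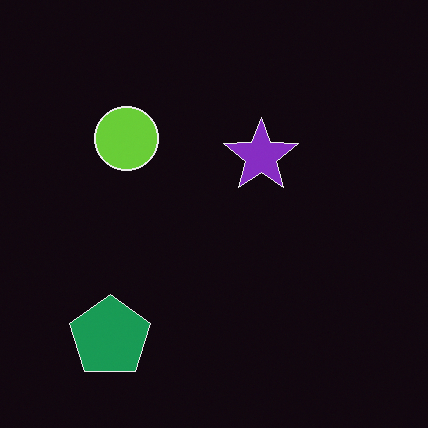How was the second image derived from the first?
It was color-inverted (negative).

The light background has become dark and every shape's color is its complement — a photographic negative.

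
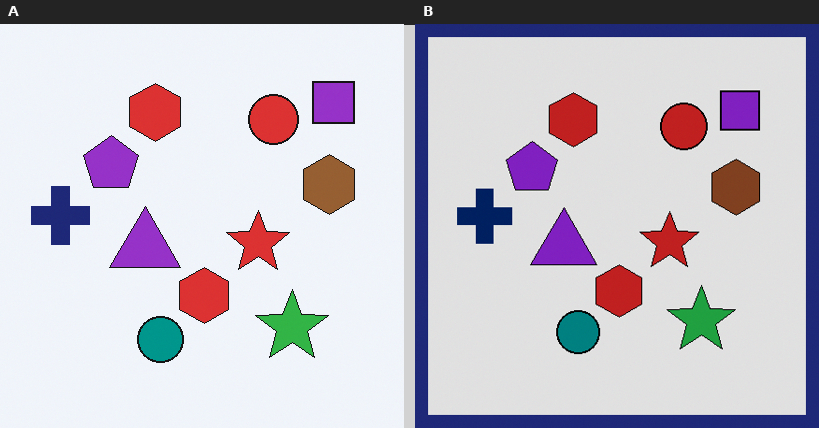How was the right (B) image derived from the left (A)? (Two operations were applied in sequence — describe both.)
The image was posterized to a reduced palette, then framed with a navy border.

Each flat color has snapped to a coarser quantized level — most visibly, the near-white background has dropped to a flat grey. A solid navy frame runs around the edge of the right (B) image, with the content slightly shrunk inside it.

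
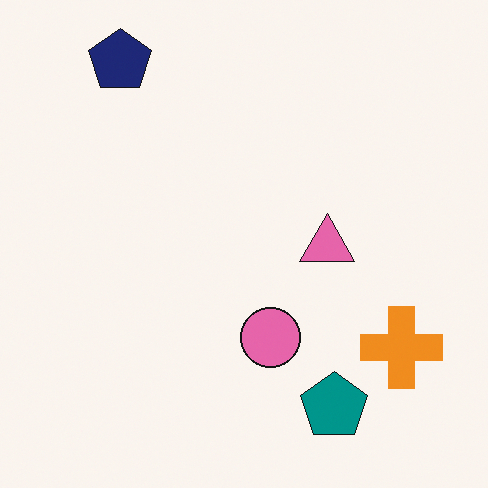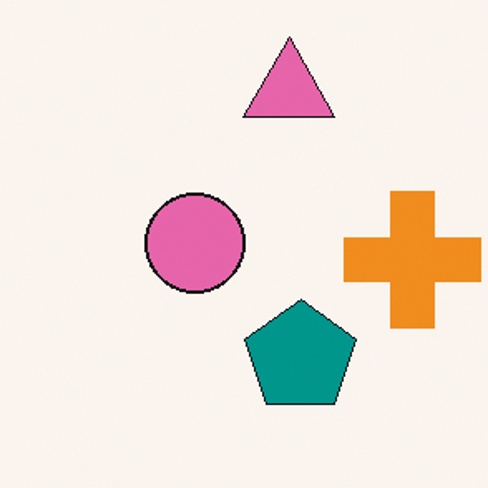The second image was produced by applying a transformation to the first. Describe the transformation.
The image was cropped tightly and scaled back up.

The visible shapes are larger and the field of view is narrower; shapes near the original edges may be partly or wholly outside the frame — a crop-and-rescale.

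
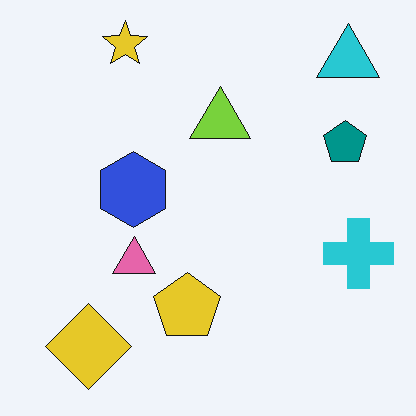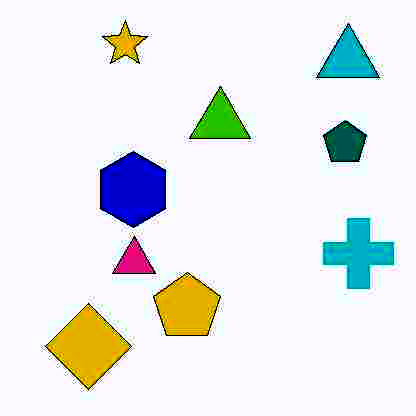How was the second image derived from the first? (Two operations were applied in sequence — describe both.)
The transformation is: degraded with heavy JPEG compression, then given much higher contrast.

Blocky 8×8 compression artifacts appear around shape edges and the flat background shows ringing — characteristic JPEG degradation. Tones are pushed away from mid-grey across the whole image — a global contrast change.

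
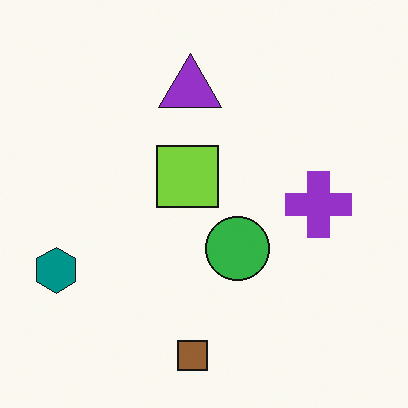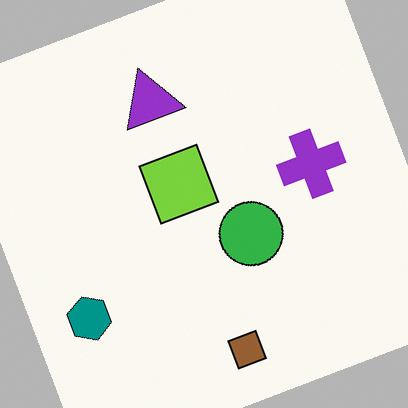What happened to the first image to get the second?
It was rotated counter-clockwise by a moderate amount.

Every shape is tilted by the same angle and the image corners show triangular fill wedges — a whole-image rotation by a non-right angle.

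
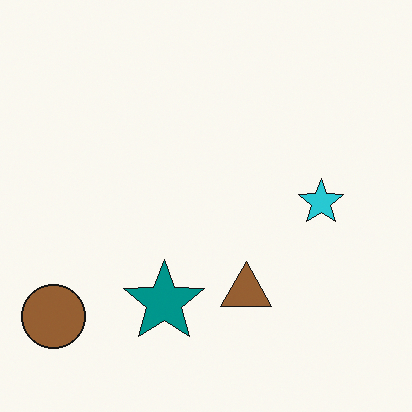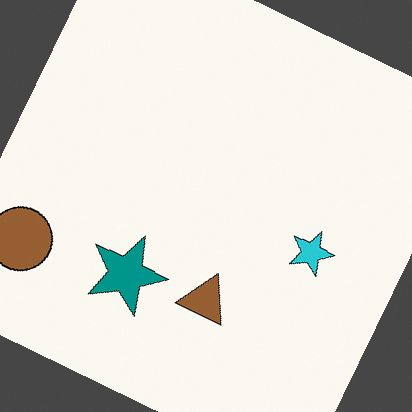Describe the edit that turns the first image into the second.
The transformation is: rotated clockwise by a clearly visible amount.

Every shape is tilted by the same angle and the image corners show triangular fill wedges — a whole-image rotation by a non-right angle.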